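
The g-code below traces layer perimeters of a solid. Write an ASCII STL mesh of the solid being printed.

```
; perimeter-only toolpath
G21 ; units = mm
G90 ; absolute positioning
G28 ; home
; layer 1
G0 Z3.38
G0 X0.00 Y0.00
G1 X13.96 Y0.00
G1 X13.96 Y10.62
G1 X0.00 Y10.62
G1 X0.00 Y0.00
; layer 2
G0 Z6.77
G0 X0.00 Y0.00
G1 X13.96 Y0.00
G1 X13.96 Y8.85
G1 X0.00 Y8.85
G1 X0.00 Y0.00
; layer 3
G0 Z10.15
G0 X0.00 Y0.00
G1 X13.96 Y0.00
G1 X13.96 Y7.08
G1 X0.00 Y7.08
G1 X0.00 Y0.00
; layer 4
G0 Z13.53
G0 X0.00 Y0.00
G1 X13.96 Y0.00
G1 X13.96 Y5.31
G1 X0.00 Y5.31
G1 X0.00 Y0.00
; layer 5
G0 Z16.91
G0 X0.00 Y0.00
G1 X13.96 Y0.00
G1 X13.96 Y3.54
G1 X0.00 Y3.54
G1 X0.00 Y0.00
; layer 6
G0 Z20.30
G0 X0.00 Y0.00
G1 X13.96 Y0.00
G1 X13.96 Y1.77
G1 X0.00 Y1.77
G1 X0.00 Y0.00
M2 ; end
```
solid part
  facet normal 0.0000 0.0000 -1.0000
    outer loop
      vertex 13.96 12.39 0.00
      vertex 13.96 0.00 0.00
      vertex 0.00 0.00 0.00
    endloop
  endfacet
  facet normal 0.0000 0.0000 -1.0000
    outer loop
      vertex 0.00 12.39 0.00
      vertex 13.96 12.39 0.00
      vertex 0.00 0.00 0.00
    endloop
  endfacet
  facet normal 0.0000 -1.0000 0.0000
    outer loop
      vertex 0.00 0.00 0.00
      vertex 13.96 0.00 0.00
      vertex 13.96 0.00 23.68
    endloop
  endfacet
  facet normal 0.0000 -1.0000 0.0000
    outer loop
      vertex 0.00 0.00 0.00
      vertex 13.96 0.00 23.68
      vertex 0.00 0.00 23.68
    endloop
  endfacet
  facet normal 0.0000 0.8860 0.4636
    outer loop
      vertex 0.00 0.00 23.68
      vertex 13.96 0.00 23.68
      vertex 13.96 12.39 0.00
    endloop
  endfacet
  facet normal 0.0000 0.8860 0.4636
    outer loop
      vertex 0.00 0.00 23.68
      vertex 13.96 12.39 0.00
      vertex 0.00 12.39 0.00
    endloop
  endfacet
  facet normal -1.0000 0.0000 0.0000
    outer loop
      vertex 0.00 0.00 23.68
      vertex 0.00 12.39 0.00
      vertex 0.00 0.00 0.00
    endloop
  endfacet
  facet normal 1.0000 0.0000 0.0000
    outer loop
      vertex 13.96 0.00 0.00
      vertex 13.96 12.39 0.00
      vertex 13.96 0.00 23.68
    endloop
  endfacet
endsolid part

The G0 Z moves step by Δz≈3.38 mm. The G1 loops shrink linearly with z, so the solid tapers from its base footprint up to z≈23.7. Closing with a flat bottom cap and the tapered top and triangulating gives 8 facets — a wedge (ramp): 14 × 12.4 mm base, rising to 23.7 mm along the y=0 edge and sloping linearly to z=0 at y=12.4.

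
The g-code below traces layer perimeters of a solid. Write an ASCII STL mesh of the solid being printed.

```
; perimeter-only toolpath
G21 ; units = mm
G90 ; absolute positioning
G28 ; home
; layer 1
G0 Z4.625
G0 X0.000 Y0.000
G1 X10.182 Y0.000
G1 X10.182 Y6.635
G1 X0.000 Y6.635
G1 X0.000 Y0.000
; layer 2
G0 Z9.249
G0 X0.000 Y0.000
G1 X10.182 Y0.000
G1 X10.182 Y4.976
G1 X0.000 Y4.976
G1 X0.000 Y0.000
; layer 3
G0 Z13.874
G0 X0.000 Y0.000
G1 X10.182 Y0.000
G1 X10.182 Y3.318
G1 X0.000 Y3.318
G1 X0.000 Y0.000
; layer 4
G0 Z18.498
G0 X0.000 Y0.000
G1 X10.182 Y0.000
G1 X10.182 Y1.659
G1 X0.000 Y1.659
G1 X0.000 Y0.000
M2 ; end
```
solid part
  facet normal 0.0000 0.0000 -1.0000
    outer loop
      vertex 10.182 8.294 0.000
      vertex 10.182 0.000 0.000
      vertex 0.000 0.000 0.000
    endloop
  endfacet
  facet normal 0.0000 0.0000 -1.0000
    outer loop
      vertex 0.000 8.294 0.000
      vertex 10.182 8.294 0.000
      vertex 0.000 0.000 0.000
    endloop
  endfacet
  facet normal 0.0000 -1.0000 0.0000
    outer loop
      vertex 0.000 0.000 0.000
      vertex 10.182 0.000 0.000
      vertex 10.182 0.000 23.123
    endloop
  endfacet
  facet normal 0.0000 -1.0000 0.0000
    outer loop
      vertex 0.000 0.000 0.000
      vertex 10.182 0.000 23.123
      vertex 0.000 0.000 23.123
    endloop
  endfacet
  facet normal 0.0000 0.9413 0.3376
    outer loop
      vertex 0.000 0.000 23.123
      vertex 10.182 0.000 23.123
      vertex 10.182 8.294 0.000
    endloop
  endfacet
  facet normal 0.0000 0.9413 0.3376
    outer loop
      vertex 0.000 0.000 23.123
      vertex 10.182 8.294 0.000
      vertex 0.000 8.294 0.000
    endloop
  endfacet
  facet normal -1.0000 0.0000 0.0000
    outer loop
      vertex 0.000 0.000 23.123
      vertex 0.000 8.294 0.000
      vertex 0.000 0.000 0.000
    endloop
  endfacet
  facet normal 1.0000 0.0000 0.0000
    outer loop
      vertex 10.182 0.000 0.000
      vertex 10.182 8.294 0.000
      vertex 10.182 0.000 23.123
    endloop
  endfacet
endsolid part

The G0 Z moves step by Δz≈4.625 mm. The G1 loops shrink linearly with z, so the solid tapers from its base footprint up to z≈23.1. Closing with a flat bottom cap and the tapered top and triangulating gives 8 facets — a wedge (ramp): 10.2 × 8.29 mm base, rising to 23.1 mm along the y=0 edge and sloping linearly to z=0 at y=8.29.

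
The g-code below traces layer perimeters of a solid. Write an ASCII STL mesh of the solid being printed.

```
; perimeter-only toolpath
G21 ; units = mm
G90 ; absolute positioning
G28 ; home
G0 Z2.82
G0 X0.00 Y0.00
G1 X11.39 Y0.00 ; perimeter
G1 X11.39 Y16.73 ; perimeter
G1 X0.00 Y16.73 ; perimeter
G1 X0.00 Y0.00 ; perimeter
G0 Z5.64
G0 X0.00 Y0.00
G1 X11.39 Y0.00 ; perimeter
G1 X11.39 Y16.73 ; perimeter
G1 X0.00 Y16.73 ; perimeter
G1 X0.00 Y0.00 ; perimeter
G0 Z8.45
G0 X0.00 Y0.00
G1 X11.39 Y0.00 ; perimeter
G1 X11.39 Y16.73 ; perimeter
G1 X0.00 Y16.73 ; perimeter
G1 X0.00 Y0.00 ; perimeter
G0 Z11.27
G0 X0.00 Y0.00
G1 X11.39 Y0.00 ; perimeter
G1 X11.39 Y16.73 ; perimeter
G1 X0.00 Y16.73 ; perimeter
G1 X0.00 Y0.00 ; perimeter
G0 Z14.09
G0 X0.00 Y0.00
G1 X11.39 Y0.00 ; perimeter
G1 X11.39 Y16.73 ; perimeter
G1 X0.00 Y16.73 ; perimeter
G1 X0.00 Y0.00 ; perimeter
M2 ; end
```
solid part
  facet normal 0.0000 0.0000 -1.0000
    outer loop
      vertex 11.39 16.73 0.00
      vertex 11.39 0.00 0.00
      vertex 0.00 0.00 0.00
    endloop
  endfacet
  facet normal 0.0000 0.0000 -1.0000
    outer loop
      vertex 0.00 16.73 0.00
      vertex 11.39 16.73 0.00
      vertex 0.00 0.00 0.00
    endloop
  endfacet
  facet normal 0.0000 0.0000 1.0000
    outer loop
      vertex 0.00 0.00 14.09
      vertex 11.39 0.00 14.09
      vertex 11.39 16.73 14.09
    endloop
  endfacet
  facet normal 0.0000 0.0000 1.0000
    outer loop
      vertex 0.00 0.00 14.09
      vertex 11.39 16.73 14.09
      vertex 0.00 16.73 14.09
    endloop
  endfacet
  facet normal 0.0000 -1.0000 0.0000
    outer loop
      vertex 0.00 0.00 0.00
      vertex 11.39 0.00 0.00
      vertex 11.39 0.00 14.09
    endloop
  endfacet
  facet normal 0.0000 -1.0000 0.0000
    outer loop
      vertex 0.00 0.00 0.00
      vertex 11.39 0.00 14.09
      vertex 0.00 0.00 14.09
    endloop
  endfacet
  facet normal 0.0000 1.0000 0.0000
    outer loop
      vertex 11.39 16.73 14.09
      vertex 11.39 16.73 0.00
      vertex 0.00 16.73 0.00
    endloop
  endfacet
  facet normal 0.0000 1.0000 0.0000
    outer loop
      vertex 0.00 16.73 14.09
      vertex 11.39 16.73 14.09
      vertex 0.00 16.73 0.00
    endloop
  endfacet
  facet normal -1.0000 0.0000 0.0000
    outer loop
      vertex 0.00 16.73 14.09
      vertex 0.00 16.73 0.00
      vertex 0.00 0.00 0.00
    endloop
  endfacet
  facet normal -1.0000 0.0000 0.0000
    outer loop
      vertex 0.00 0.00 14.09
      vertex 0.00 16.73 14.09
      vertex 0.00 0.00 0.00
    endloop
  endfacet
  facet normal 1.0000 0.0000 0.0000
    outer loop
      vertex 11.39 0.00 0.00
      vertex 11.39 16.73 0.00
      vertex 11.39 16.73 14.09
    endloop
  endfacet
  facet normal 1.0000 0.0000 0.0000
    outer loop
      vertex 11.39 0.00 0.00
      vertex 11.39 16.73 14.09
      vertex 11.39 0.00 14.09
    endloop
  endfacet
endsolid part

The G0 Z moves step by Δz≈2.82 mm. Every layer's G1 loop is the same polygon, so the solid is a straight extrusion of it from z=0 to z≈14.1. Closing with flat bottom and top caps and triangulating gives 12 facets — a rectangular box, roughly 11.4 × 16.7 mm footprint and 14.1 mm tall.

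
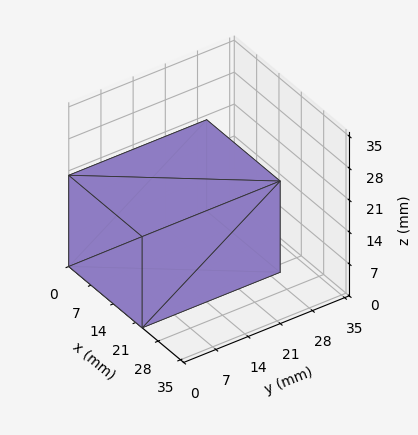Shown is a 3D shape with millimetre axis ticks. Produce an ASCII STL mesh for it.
Reading the render: the shape is a rectangular box, roughly 23 × 30 mm footprint and 20 mm tall (dimensions read to the nearest mm from the axis ticks). For the STL, each face is triangulated and given an outward normal.

solid part
  facet normal 0.0000 0.0000 -1.0000
    outer loop
      vertex 23.00 30.00 0.00
      vertex 23.00 0.00 0.00
      vertex 0.00 0.00 0.00
    endloop
  endfacet
  facet normal 0.0000 0.0000 -1.0000
    outer loop
      vertex 0.00 30.00 0.00
      vertex 23.00 30.00 0.00
      vertex 0.00 0.00 0.00
    endloop
  endfacet
  facet normal 0.0000 0.0000 1.0000
    outer loop
      vertex 0.00 0.00 20.00
      vertex 23.00 0.00 20.00
      vertex 23.00 30.00 20.00
    endloop
  endfacet
  facet normal 0.0000 0.0000 1.0000
    outer loop
      vertex 0.00 0.00 20.00
      vertex 23.00 30.00 20.00
      vertex 0.00 30.00 20.00
    endloop
  endfacet
  facet normal 0.0000 -1.0000 0.0000
    outer loop
      vertex 0.00 0.00 0.00
      vertex 23.00 0.00 0.00
      vertex 23.00 0.00 20.00
    endloop
  endfacet
  facet normal 0.0000 -1.0000 0.0000
    outer loop
      vertex 0.00 0.00 0.00
      vertex 23.00 0.00 20.00
      vertex 0.00 0.00 20.00
    endloop
  endfacet
  facet normal 0.0000 1.0000 0.0000
    outer loop
      vertex 23.00 30.00 20.00
      vertex 23.00 30.00 0.00
      vertex 0.00 30.00 0.00
    endloop
  endfacet
  facet normal 0.0000 1.0000 0.0000
    outer loop
      vertex 0.00 30.00 20.00
      vertex 23.00 30.00 20.00
      vertex 0.00 30.00 0.00
    endloop
  endfacet
  facet normal -1.0000 0.0000 0.0000
    outer loop
      vertex 0.00 30.00 20.00
      vertex 0.00 30.00 0.00
      vertex 0.00 0.00 0.00
    endloop
  endfacet
  facet normal -1.0000 0.0000 0.0000
    outer loop
      vertex 0.00 0.00 20.00
      vertex 0.00 30.00 20.00
      vertex 0.00 0.00 0.00
    endloop
  endfacet
  facet normal 1.0000 0.0000 0.0000
    outer loop
      vertex 23.00 0.00 0.00
      vertex 23.00 30.00 0.00
      vertex 23.00 30.00 20.00
    endloop
  endfacet
  facet normal 1.0000 0.0000 0.0000
    outer loop
      vertex 23.00 0.00 0.00
      vertex 23.00 30.00 20.00
      vertex 23.00 0.00 20.00
    endloop
  endfacet
endsolid part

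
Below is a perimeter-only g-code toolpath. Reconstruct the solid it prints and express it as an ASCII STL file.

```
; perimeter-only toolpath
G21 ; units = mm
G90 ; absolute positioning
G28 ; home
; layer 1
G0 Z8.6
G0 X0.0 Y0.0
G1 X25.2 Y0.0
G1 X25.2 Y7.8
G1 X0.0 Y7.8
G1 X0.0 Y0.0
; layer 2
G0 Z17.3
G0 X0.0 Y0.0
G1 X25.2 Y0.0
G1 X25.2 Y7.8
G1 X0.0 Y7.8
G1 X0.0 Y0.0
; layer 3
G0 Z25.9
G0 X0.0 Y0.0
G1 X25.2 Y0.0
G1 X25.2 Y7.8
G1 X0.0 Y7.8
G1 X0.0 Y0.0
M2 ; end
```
solid part
  facet normal 0.0000 0.0000 -1.0000
    outer loop
      vertex 25.2 7.8 0.0
      vertex 25.2 0.0 0.0
      vertex 0.0 0.0 0.0
    endloop
  endfacet
  facet normal 0.0000 0.0000 -1.0000
    outer loop
      vertex 0.0 7.8 0.0
      vertex 25.2 7.8 0.0
      vertex 0.0 0.0 0.0
    endloop
  endfacet
  facet normal 0.0000 0.0000 1.0000
    outer loop
      vertex 0.0 0.0 25.9
      vertex 25.2 0.0 25.9
      vertex 25.2 7.8 25.9
    endloop
  endfacet
  facet normal 0.0000 0.0000 1.0000
    outer loop
      vertex 0.0 0.0 25.9
      vertex 25.2 7.8 25.9
      vertex 0.0 7.8 25.9
    endloop
  endfacet
  facet normal 0.0000 -1.0000 0.0000
    outer loop
      vertex 0.0 0.0 0.0
      vertex 25.2 0.0 0.0
      vertex 25.2 0.0 25.9
    endloop
  endfacet
  facet normal 0.0000 -1.0000 0.0000
    outer loop
      vertex 0.0 0.0 0.0
      vertex 25.2 0.0 25.9
      vertex 0.0 0.0 25.9
    endloop
  endfacet
  facet normal 0.0000 1.0000 0.0000
    outer loop
      vertex 25.2 7.8 25.9
      vertex 25.2 7.8 0.0
      vertex 0.0 7.8 0.0
    endloop
  endfacet
  facet normal 0.0000 1.0000 0.0000
    outer loop
      vertex 0.0 7.8 25.9
      vertex 25.2 7.8 25.9
      vertex 0.0 7.8 0.0
    endloop
  endfacet
  facet normal -1.0000 0.0000 0.0000
    outer loop
      vertex 0.0 7.8 25.9
      vertex 0.0 7.8 0.0
      vertex 0.0 0.0 0.0
    endloop
  endfacet
  facet normal -1.0000 0.0000 0.0000
    outer loop
      vertex 0.0 0.0 25.9
      vertex 0.0 7.8 25.9
      vertex 0.0 0.0 0.0
    endloop
  endfacet
  facet normal 1.0000 0.0000 0.0000
    outer loop
      vertex 25.2 0.0 0.0
      vertex 25.2 7.8 0.0
      vertex 25.2 7.8 25.9
    endloop
  endfacet
  facet normal 1.0000 0.0000 0.0000
    outer loop
      vertex 25.2 0.0 0.0
      vertex 25.2 7.8 25.9
      vertex 25.2 0.0 25.9
    endloop
  endfacet
endsolid part

The G0 Z moves step by Δz≈8.6 mm. Every layer's G1 loop is the same polygon, so the solid is a straight extrusion of it from z=0 to z≈25.9. Closing with flat bottom and top caps and triangulating gives 12 facets — a rectangular box, roughly 25.2 × 7.8 mm footprint and 25.9 mm tall.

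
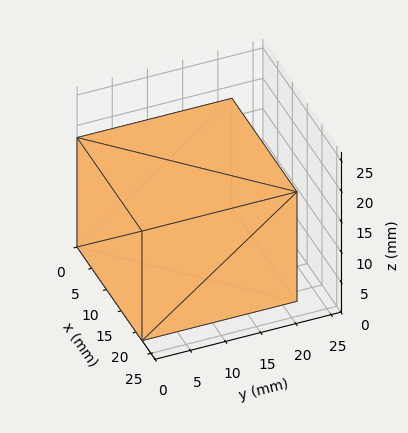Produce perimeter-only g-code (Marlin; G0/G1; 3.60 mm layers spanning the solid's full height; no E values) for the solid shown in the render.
Reading the render: the shape is a rectangular box, roughly 22 × 22 mm footprint and 18 mm tall (dimensions read to the nearest mm from the axis ticks). For the g-code, the solid's height is divided into equal slices at the stated Δz and each level perimeter traced with G1 moves after a G0 lift.

; perimeter-only toolpath
G21 ; units = mm
G90 ; absolute positioning
G28 ; home
; layer 1
G0 Z3.60
G0 X0.00 Y0.00
G1 X22.00 Y0.00
G1 X22.00 Y22.00
G1 X0.00 Y22.00
G1 X0.00 Y0.00
; layer 2
G0 Z7.20
G0 X0.00 Y0.00
G1 X22.00 Y0.00
G1 X22.00 Y22.00
G1 X0.00 Y22.00
G1 X0.00 Y0.00
; layer 3
G0 Z10.80
G0 X0.00 Y0.00
G1 X22.00 Y0.00
G1 X22.00 Y22.00
G1 X0.00 Y22.00
G1 X0.00 Y0.00
; layer 4
G0 Z14.40
G0 X0.00 Y0.00
G1 X22.00 Y0.00
G1 X22.00 Y22.00
G1 X0.00 Y22.00
G1 X0.00 Y0.00
; layer 5
G0 Z18.00
G0 X0.00 Y0.00
G1 X22.00 Y0.00
G1 X22.00 Y22.00
G1 X0.00 Y22.00
G1 X0.00 Y0.00
M2 ; end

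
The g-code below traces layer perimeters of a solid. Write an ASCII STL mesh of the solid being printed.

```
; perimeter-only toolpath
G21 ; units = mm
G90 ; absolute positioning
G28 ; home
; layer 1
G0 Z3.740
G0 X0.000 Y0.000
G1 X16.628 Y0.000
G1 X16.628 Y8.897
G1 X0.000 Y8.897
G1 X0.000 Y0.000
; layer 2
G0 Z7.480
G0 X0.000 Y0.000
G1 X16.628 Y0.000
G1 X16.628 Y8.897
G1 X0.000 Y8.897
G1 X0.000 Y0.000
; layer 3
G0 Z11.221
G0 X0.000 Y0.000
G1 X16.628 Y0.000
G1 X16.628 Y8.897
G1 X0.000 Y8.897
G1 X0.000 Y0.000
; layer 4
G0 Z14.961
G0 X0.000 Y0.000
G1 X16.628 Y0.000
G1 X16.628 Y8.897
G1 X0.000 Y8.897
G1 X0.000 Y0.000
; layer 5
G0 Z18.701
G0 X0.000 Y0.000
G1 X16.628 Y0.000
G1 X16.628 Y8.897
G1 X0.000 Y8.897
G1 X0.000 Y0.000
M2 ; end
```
solid part
  facet normal 0.0000 0.0000 -1.0000
    outer loop
      vertex 16.628 8.897 0.000
      vertex 16.628 0.000 0.000
      vertex 0.000 0.000 0.000
    endloop
  endfacet
  facet normal 0.0000 0.0000 -1.0000
    outer loop
      vertex 0.000 8.897 0.000
      vertex 16.628 8.897 0.000
      vertex 0.000 0.000 0.000
    endloop
  endfacet
  facet normal 0.0000 0.0000 1.0000
    outer loop
      vertex 0.000 0.000 18.701
      vertex 16.628 0.000 18.701
      vertex 16.628 8.897 18.701
    endloop
  endfacet
  facet normal 0.0000 0.0000 1.0000
    outer loop
      vertex 0.000 0.000 18.701
      vertex 16.628 8.897 18.701
      vertex 0.000 8.897 18.701
    endloop
  endfacet
  facet normal 0.0000 -1.0000 0.0000
    outer loop
      vertex 0.000 0.000 0.000
      vertex 16.628 0.000 0.000
      vertex 16.628 0.000 18.701
    endloop
  endfacet
  facet normal 0.0000 -1.0000 0.0000
    outer loop
      vertex 0.000 0.000 0.000
      vertex 16.628 0.000 18.701
      vertex 0.000 0.000 18.701
    endloop
  endfacet
  facet normal 0.0000 1.0000 0.0000
    outer loop
      vertex 16.628 8.897 18.701
      vertex 16.628 8.897 0.000
      vertex 0.000 8.897 0.000
    endloop
  endfacet
  facet normal 0.0000 1.0000 0.0000
    outer loop
      vertex 0.000 8.897 18.701
      vertex 16.628 8.897 18.701
      vertex 0.000 8.897 0.000
    endloop
  endfacet
  facet normal -1.0000 0.0000 0.0000
    outer loop
      vertex 0.000 8.897 18.701
      vertex 0.000 8.897 0.000
      vertex 0.000 0.000 0.000
    endloop
  endfacet
  facet normal -1.0000 0.0000 0.0000
    outer loop
      vertex 0.000 0.000 18.701
      vertex 0.000 8.897 18.701
      vertex 0.000 0.000 0.000
    endloop
  endfacet
  facet normal 1.0000 0.0000 0.0000
    outer loop
      vertex 16.628 0.000 0.000
      vertex 16.628 8.897 0.000
      vertex 16.628 8.897 18.701
    endloop
  endfacet
  facet normal 1.0000 0.0000 0.0000
    outer loop
      vertex 16.628 0.000 0.000
      vertex 16.628 8.897 18.701
      vertex 16.628 0.000 18.701
    endloop
  endfacet
endsolid part

The G0 Z moves step by Δz≈3.740 mm. Every layer's G1 loop is the same polygon, so the solid is a straight extrusion of it from z=0 to z≈18.7. Closing with flat bottom and top caps and triangulating gives 12 facets — a rectangular box, roughly 16.6 × 8.9 mm footprint and 18.7 mm tall.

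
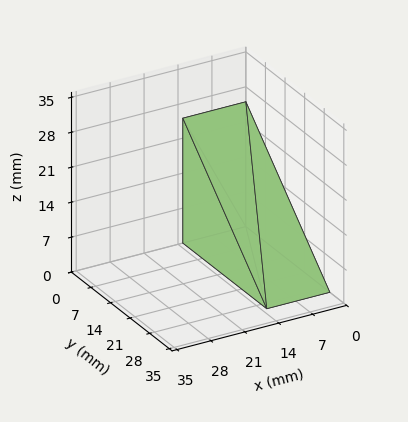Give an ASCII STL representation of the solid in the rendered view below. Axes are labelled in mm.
Reading the render: the shape is a wedge (ramp): 13 × 30 mm base, rising to 25 mm along the y=0 edge and sloping linearly to z=0 at y=30 (dimensions read to the nearest mm from the axis ticks). For the STL, each face is triangulated and given an outward normal.

solid part
  facet normal 0.0000 0.0000 -1.0000
    outer loop
      vertex 13.000 30.000 0.000
      vertex 13.000 0.000 0.000
      vertex 0.000 0.000 0.000
    endloop
  endfacet
  facet normal 0.0000 0.0000 -1.0000
    outer loop
      vertex 0.000 30.000 0.000
      vertex 13.000 30.000 0.000
      vertex 0.000 0.000 0.000
    endloop
  endfacet
  facet normal 0.0000 -1.0000 0.0000
    outer loop
      vertex 0.000 0.000 0.000
      vertex 13.000 0.000 0.000
      vertex 13.000 0.000 25.000
    endloop
  endfacet
  facet normal 0.0000 -1.0000 0.0000
    outer loop
      vertex 0.000 0.000 0.000
      vertex 13.000 0.000 25.000
      vertex 0.000 0.000 25.000
    endloop
  endfacet
  facet normal 0.0000 0.6402 0.7682
    outer loop
      vertex 0.000 0.000 25.000
      vertex 13.000 0.000 25.000
      vertex 13.000 30.000 0.000
    endloop
  endfacet
  facet normal 0.0000 0.6402 0.7682
    outer loop
      vertex 0.000 0.000 25.000
      vertex 13.000 30.000 0.000
      vertex 0.000 30.000 0.000
    endloop
  endfacet
  facet normal -1.0000 0.0000 0.0000
    outer loop
      vertex 0.000 0.000 25.000
      vertex 0.000 30.000 0.000
      vertex 0.000 0.000 0.000
    endloop
  endfacet
  facet normal 1.0000 0.0000 0.0000
    outer loop
      vertex 13.000 0.000 0.000
      vertex 13.000 30.000 0.000
      vertex 13.000 0.000 25.000
    endloop
  endfacet
endsolid part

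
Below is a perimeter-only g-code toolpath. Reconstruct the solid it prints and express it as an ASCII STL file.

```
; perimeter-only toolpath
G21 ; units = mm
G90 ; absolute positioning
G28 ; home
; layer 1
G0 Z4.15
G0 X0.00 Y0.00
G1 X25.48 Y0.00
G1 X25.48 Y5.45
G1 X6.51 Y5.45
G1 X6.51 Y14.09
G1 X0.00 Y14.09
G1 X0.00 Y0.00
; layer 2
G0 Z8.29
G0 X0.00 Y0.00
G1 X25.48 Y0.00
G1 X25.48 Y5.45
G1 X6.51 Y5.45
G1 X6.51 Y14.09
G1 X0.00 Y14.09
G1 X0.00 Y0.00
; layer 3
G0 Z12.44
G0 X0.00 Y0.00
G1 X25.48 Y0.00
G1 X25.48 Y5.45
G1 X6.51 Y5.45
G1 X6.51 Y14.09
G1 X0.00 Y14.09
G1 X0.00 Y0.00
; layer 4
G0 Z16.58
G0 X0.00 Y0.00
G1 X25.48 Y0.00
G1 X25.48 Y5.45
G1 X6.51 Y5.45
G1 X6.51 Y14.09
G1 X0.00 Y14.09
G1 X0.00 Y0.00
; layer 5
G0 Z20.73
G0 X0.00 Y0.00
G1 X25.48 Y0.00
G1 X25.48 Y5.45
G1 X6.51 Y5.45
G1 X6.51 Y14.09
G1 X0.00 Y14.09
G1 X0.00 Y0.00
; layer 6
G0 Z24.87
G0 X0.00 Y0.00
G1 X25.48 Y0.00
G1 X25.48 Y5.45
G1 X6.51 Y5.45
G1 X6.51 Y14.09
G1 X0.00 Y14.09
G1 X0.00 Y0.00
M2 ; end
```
solid part
  facet normal 0.0000 0.0000 -1.0000
    outer loop
      vertex 25.48 5.45 0.00
      vertex 25.48 0.00 0.00
      vertex 0.00 0.00 0.00
    endloop
  endfacet
  facet normal 0.0000 0.0000 -1.0000
    outer loop
      vertex 6.51 5.45 0.00
      vertex 25.48 5.45 0.00
      vertex 0.00 0.00 0.00
    endloop
  endfacet
  facet normal 0.0000 0.0000 -1.0000
    outer loop
      vertex 6.51 14.09 0.00
      vertex 6.51 5.45 0.00
      vertex 0.00 0.00 0.00
    endloop
  endfacet
  facet normal 0.0000 0.0000 -1.0000
    outer loop
      vertex 0.00 14.09 0.00
      vertex 6.51 14.09 0.00
      vertex 0.00 0.00 0.00
    endloop
  endfacet
  facet normal 0.0000 0.0000 1.0000
    outer loop
      vertex 0.00 0.00 24.87
      vertex 25.48 0.00 24.87
      vertex 25.48 5.45 24.87
    endloop
  endfacet
  facet normal 0.0000 0.0000 1.0000
    outer loop
      vertex 0.00 0.00 24.87
      vertex 25.48 5.45 24.87
      vertex 6.51 5.45 24.87
    endloop
  endfacet
  facet normal 0.0000 0.0000 1.0000
    outer loop
      vertex 0.00 0.00 24.87
      vertex 6.51 5.45 24.87
      vertex 6.51 14.09 24.87
    endloop
  endfacet
  facet normal 0.0000 0.0000 1.0000
    outer loop
      vertex 0.00 0.00 24.87
      vertex 6.51 14.09 24.87
      vertex 0.00 14.09 24.87
    endloop
  endfacet
  facet normal 0.0000 -1.0000 0.0000
    outer loop
      vertex 0.00 0.00 0.00
      vertex 25.48 0.00 0.00
      vertex 25.48 0.00 24.87
    endloop
  endfacet
  facet normal 0.0000 -1.0000 0.0000
    outer loop
      vertex 0.00 0.00 0.00
      vertex 25.48 0.00 24.87
      vertex 0.00 0.00 24.87
    endloop
  endfacet
  facet normal 1.0000 0.0000 0.0000
    outer loop
      vertex 25.48 0.00 0.00
      vertex 25.48 5.45 0.00
      vertex 25.48 5.45 24.87
    endloop
  endfacet
  facet normal 1.0000 0.0000 0.0000
    outer loop
      vertex 25.48 0.00 0.00
      vertex 25.48 5.45 24.87
      vertex 25.48 0.00 24.87
    endloop
  endfacet
  facet normal 0.0000 1.0000 0.0000
    outer loop
      vertex 25.48 5.45 0.00
      vertex 6.51 5.45 0.00
      vertex 6.51 5.45 24.87
    endloop
  endfacet
  facet normal 0.0000 1.0000 0.0000
    outer loop
      vertex 25.48 5.45 0.00
      vertex 6.51 5.45 24.87
      vertex 25.48 5.45 24.87
    endloop
  endfacet
  facet normal 1.0000 0.0000 0.0000
    outer loop
      vertex 6.51 5.45 0.00
      vertex 6.51 14.09 0.00
      vertex 6.51 14.09 24.87
    endloop
  endfacet
  facet normal 1.0000 0.0000 0.0000
    outer loop
      vertex 6.51 5.45 0.00
      vertex 6.51 14.09 24.87
      vertex 6.51 5.45 24.87
    endloop
  endfacet
  facet normal 0.0000 1.0000 0.0000
    outer loop
      vertex 6.51 14.09 0.00
      vertex 0.00 14.09 0.00
      vertex 0.00 14.09 24.87
    endloop
  endfacet
  facet normal 0.0000 1.0000 0.0000
    outer loop
      vertex 6.51 14.09 0.00
      vertex 0.00 14.09 24.87
      vertex 6.51 14.09 24.87
    endloop
  endfacet
  facet normal -1.0000 0.0000 0.0000
    outer loop
      vertex 0.00 14.09 0.00
      vertex 0.00 0.00 0.00
      vertex 0.00 0.00 24.87
    endloop
  endfacet
  facet normal -1.0000 0.0000 0.0000
    outer loop
      vertex 0.00 14.09 0.00
      vertex 0.00 0.00 24.87
      vertex 0.00 14.09 24.87
    endloop
  endfacet
endsolid part

The G0 Z moves step by Δz≈4.15 mm. Every layer's G1 loop is the same polygon, so the solid is a straight extrusion of it from z=0 to z≈24.9. Closing with flat bottom and top caps and triangulating gives 20 facets — an L-shaped prism: outer 25.5 × 14.1 mm, arm thicknesses ≈ 5.45 mm (horizontal) and 6.51 mm (vertical), extruded 24.9 mm in z.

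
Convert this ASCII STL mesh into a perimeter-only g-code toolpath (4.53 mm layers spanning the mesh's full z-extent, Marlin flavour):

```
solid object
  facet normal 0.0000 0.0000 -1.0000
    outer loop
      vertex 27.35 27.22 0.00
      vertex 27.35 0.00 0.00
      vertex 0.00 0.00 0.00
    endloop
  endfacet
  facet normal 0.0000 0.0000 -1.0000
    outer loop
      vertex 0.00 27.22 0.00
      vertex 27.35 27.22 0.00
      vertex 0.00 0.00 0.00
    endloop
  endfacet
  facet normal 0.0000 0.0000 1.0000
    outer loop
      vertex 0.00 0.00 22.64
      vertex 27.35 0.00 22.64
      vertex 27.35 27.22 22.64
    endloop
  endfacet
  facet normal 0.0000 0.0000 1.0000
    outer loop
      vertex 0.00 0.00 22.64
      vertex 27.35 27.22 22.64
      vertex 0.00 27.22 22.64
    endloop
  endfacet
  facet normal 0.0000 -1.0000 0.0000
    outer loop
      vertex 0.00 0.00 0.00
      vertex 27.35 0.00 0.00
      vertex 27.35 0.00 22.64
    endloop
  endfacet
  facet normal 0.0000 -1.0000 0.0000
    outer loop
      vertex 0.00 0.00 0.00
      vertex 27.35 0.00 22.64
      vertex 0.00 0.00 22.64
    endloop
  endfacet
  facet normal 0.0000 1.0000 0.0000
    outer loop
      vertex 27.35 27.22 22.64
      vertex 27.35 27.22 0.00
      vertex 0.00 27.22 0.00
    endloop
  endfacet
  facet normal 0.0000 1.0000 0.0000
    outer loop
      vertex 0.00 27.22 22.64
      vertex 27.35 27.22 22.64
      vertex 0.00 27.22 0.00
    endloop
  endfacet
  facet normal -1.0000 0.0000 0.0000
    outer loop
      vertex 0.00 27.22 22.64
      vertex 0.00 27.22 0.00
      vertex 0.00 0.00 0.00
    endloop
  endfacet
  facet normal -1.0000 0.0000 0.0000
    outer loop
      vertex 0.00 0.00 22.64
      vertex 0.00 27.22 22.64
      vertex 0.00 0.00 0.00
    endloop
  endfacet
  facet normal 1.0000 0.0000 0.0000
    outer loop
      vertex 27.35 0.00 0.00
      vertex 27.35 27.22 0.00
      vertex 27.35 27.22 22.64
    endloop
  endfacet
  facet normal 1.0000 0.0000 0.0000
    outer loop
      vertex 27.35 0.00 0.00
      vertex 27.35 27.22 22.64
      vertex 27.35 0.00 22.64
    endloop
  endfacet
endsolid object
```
; perimeter-only toolpath
G21 ; units = mm
G90 ; absolute positioning
G28 ; home
; layer 1
G0 Z4.53
G0 X0.00 Y0.00
G1 X27.35 Y0.00
G1 X27.35 Y27.22
G1 X0.00 Y27.22
G1 X0.00 Y0.00
; layer 2
G0 Z9.06
G0 X0.00 Y0.00
G1 X27.35 Y0.00
G1 X27.35 Y27.22
G1 X0.00 Y27.22
G1 X0.00 Y0.00
; layer 3
G0 Z13.58
G0 X0.00 Y0.00
G1 X27.35 Y0.00
G1 X27.35 Y27.22
G1 X0.00 Y27.22
G1 X0.00 Y0.00
; layer 4
G0 Z18.11
G0 X0.00 Y0.00
G1 X27.35 Y0.00
G1 X27.35 Y27.22
G1 X0.00 Y27.22
G1 X0.00 Y0.00
; layer 5
G0 Z22.64
G0 X0.00 Y0.00
G1 X27.35 Y0.00
G1 X27.35 Y27.22
G1 X0.00 Y27.22
G1 X0.00 Y0.00
M2 ; end

The solid is a rectangular box, roughly 27.4 × 27.2 mm footprint and 22.6 mm tall. Slicing at Δz = 4.53 mm — 5 equal slices spanning the solid's height, so layer i sits at z = i·h/5 — gives 5 non-empty perimeters. Each is a 4-segment closed polygon; G0 lifts to the layer z and rapids to the start vertex, then G1 traces the edges.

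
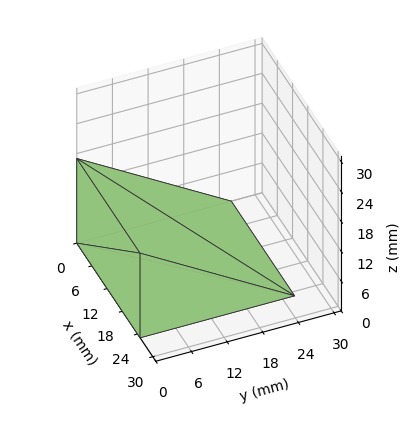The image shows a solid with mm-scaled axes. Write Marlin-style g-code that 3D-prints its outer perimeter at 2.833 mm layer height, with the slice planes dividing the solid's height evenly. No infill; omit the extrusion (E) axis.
Reading the render: the shape is a wedge (ramp): 25 × 26 mm base, rising to 17 mm along the y=0 edge and sloping linearly to z=0 at y=26 (dimensions read to the nearest mm from the axis ticks). For the g-code, the solid's height is divided into equal slices at the stated Δz and each level perimeter traced with G1 moves after a G0 lift.

; perimeter-only toolpath
G21 ; units = mm
G90 ; absolute positioning
G28 ; home
; layer 1
G0 Z2.833
G0 X0.000 Y0.000
G1 X25.000 Y0.000
G1 X25.000 Y21.667
G1 X0.000 Y21.667
G1 X0.000 Y0.000
; layer 2
G0 Z5.667
G0 X0.000 Y0.000
G1 X25.000 Y0.000
G1 X25.000 Y17.333
G1 X0.000 Y17.333
G1 X0.000 Y0.000
; layer 3
G0 Z8.500
G0 X0.000 Y0.000
G1 X25.000 Y0.000
G1 X25.000 Y13.000
G1 X0.000 Y13.000
G1 X0.000 Y0.000
; layer 4
G0 Z11.333
G0 X0.000 Y0.000
G1 X25.000 Y0.000
G1 X25.000 Y8.667
G1 X0.000 Y8.667
G1 X0.000 Y0.000
; layer 5
G0 Z14.167
G0 X0.000 Y0.000
G1 X25.000 Y0.000
G1 X25.000 Y4.333
G1 X0.000 Y4.333
G1 X0.000 Y0.000
M2 ; end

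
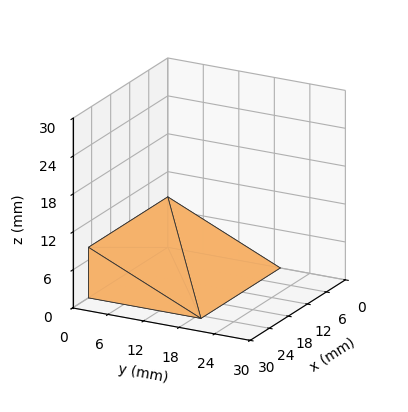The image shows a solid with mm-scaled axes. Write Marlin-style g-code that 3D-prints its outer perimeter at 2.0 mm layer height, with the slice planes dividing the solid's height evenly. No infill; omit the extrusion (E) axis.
Reading the render: the shape is a wedge (ramp): 25 × 19 mm base, rising to 8 mm along the y=0 edge and sloping linearly to z=0 at y=19 (dimensions read to the nearest mm from the axis ticks). For the g-code, the solid's height is divided into equal slices at the stated Δz and each level perimeter traced with G1 moves after a G0 lift.

; perimeter-only toolpath
G21 ; units = mm
G90 ; absolute positioning
G28 ; home
; layer 1
G0 Z2.0
G0 X0.0 Y0.0
G1 X25.0 Y0.0
G1 X25.0 Y14.2
G1 X0.0 Y14.2
G1 X0.0 Y0.0
; layer 2
G0 Z4.0
G0 X0.0 Y0.0
G1 X25.0 Y0.0
G1 X25.0 Y9.5
G1 X0.0 Y9.5
G1 X0.0 Y0.0
; layer 3
G0 Z6.0
G0 X0.0 Y0.0
G1 X25.0 Y0.0
G1 X25.0 Y4.8
G1 X0.0 Y4.8
G1 X0.0 Y0.0
M2 ; end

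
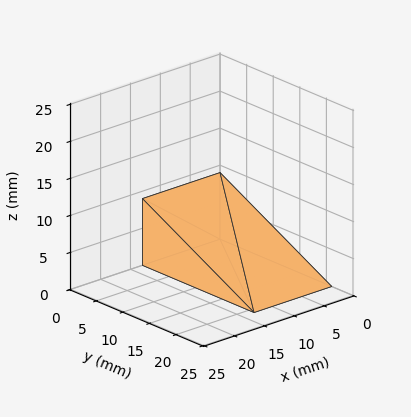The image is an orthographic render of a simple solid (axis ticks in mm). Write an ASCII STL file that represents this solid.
Reading the render: the shape is a wedge (ramp): 13 × 21 mm base, rising to 9 mm along the y=0 edge and sloping linearly to z=0 at y=21 (dimensions read to the nearest mm from the axis ticks). For the STL, each face is triangulated and given an outward normal.

solid part
  facet normal 0.0000 0.0000 -1.0000
    outer loop
      vertex 13.000 21.000 0.000
      vertex 13.000 0.000 0.000
      vertex 0.000 0.000 0.000
    endloop
  endfacet
  facet normal 0.0000 0.0000 -1.0000
    outer loop
      vertex 0.000 21.000 0.000
      vertex 13.000 21.000 0.000
      vertex 0.000 0.000 0.000
    endloop
  endfacet
  facet normal 0.0000 -1.0000 0.0000
    outer loop
      vertex 0.000 0.000 0.000
      vertex 13.000 0.000 0.000
      vertex 13.000 0.000 9.000
    endloop
  endfacet
  facet normal 0.0000 -1.0000 0.0000
    outer loop
      vertex 0.000 0.000 0.000
      vertex 13.000 0.000 9.000
      vertex 0.000 0.000 9.000
    endloop
  endfacet
  facet normal 0.0000 0.3939 0.9191
    outer loop
      vertex 0.000 0.000 9.000
      vertex 13.000 0.000 9.000
      vertex 13.000 21.000 0.000
    endloop
  endfacet
  facet normal 0.0000 0.3939 0.9191
    outer loop
      vertex 0.000 0.000 9.000
      vertex 13.000 21.000 0.000
      vertex 0.000 21.000 0.000
    endloop
  endfacet
  facet normal -1.0000 0.0000 0.0000
    outer loop
      vertex 0.000 0.000 9.000
      vertex 0.000 21.000 0.000
      vertex 0.000 0.000 0.000
    endloop
  endfacet
  facet normal 1.0000 0.0000 0.0000
    outer loop
      vertex 13.000 0.000 0.000
      vertex 13.000 21.000 0.000
      vertex 13.000 0.000 9.000
    endloop
  endfacet
endsolid part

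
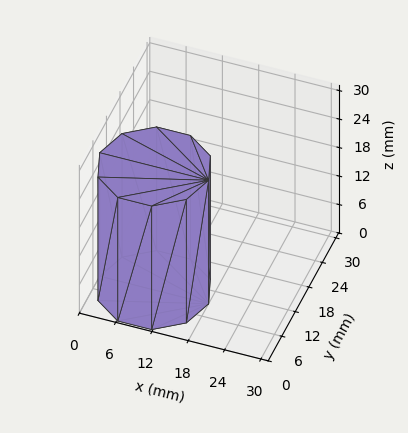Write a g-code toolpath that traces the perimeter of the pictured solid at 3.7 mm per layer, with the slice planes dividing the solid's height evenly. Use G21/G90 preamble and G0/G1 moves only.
Reading the render: the shape is a regular 10-sided prism (a cylinder approximated with 10 flat sides), circumscribed radius ≈ 9 mm, height ≈ 26 mm (dimensions read to the nearest mm from the axis ticks). For the g-code, the solid's height is divided into equal slices at the stated Δz and each level perimeter traced with G1 moves after a G0 lift.

; perimeter-only toolpath
G21 ; units = mm
G90 ; absolute positioning
G28 ; home
; layer 1
G0 Z3.7
G0 X18.0 Y9.0
G1 X16.3 Y14.3
G1 X11.8 Y17.6
G1 X6.2 Y17.6
G1 X1.7 Y14.3
G1 X0.0 Y9.0
G1 X1.7 Y3.7
G1 X6.2 Y0.4
G1 X11.8 Y0.4
G1 X16.3 Y3.7
G1 X18.0 Y9.0
; layer 2
G0 Z7.4
G0 X18.0 Y9.0
G1 X16.3 Y14.3
G1 X11.8 Y17.6
G1 X6.2 Y17.6
G1 X1.7 Y14.3
G1 X0.0 Y9.0
G1 X1.7 Y3.7
G1 X6.2 Y0.4
G1 X11.8 Y0.4
G1 X16.3 Y3.7
G1 X18.0 Y9.0
; layer 3
G0 Z11.1
G0 X18.0 Y9.0
G1 X16.3 Y14.3
G1 X11.8 Y17.6
G1 X6.2 Y17.6
G1 X1.7 Y14.3
G1 X0.0 Y9.0
G1 X1.7 Y3.7
G1 X6.2 Y0.4
G1 X11.8 Y0.4
G1 X16.3 Y3.7
G1 X18.0 Y9.0
; layer 4
G0 Z14.9
G0 X18.0 Y9.0
G1 X16.3 Y14.3
G1 X11.8 Y17.6
G1 X6.2 Y17.6
G1 X1.7 Y14.3
G1 X0.0 Y9.0
G1 X1.7 Y3.7
G1 X6.2 Y0.4
G1 X11.8 Y0.4
G1 X16.3 Y3.7
G1 X18.0 Y9.0
; layer 5
G0 Z18.6
G0 X18.0 Y9.0
G1 X16.3 Y14.3
G1 X11.8 Y17.6
G1 X6.2 Y17.6
G1 X1.7 Y14.3
G1 X0.0 Y9.0
G1 X1.7 Y3.7
G1 X6.2 Y0.4
G1 X11.8 Y0.4
G1 X16.3 Y3.7
G1 X18.0 Y9.0
; layer 6
G0 Z22.3
G0 X18.0 Y9.0
G1 X16.3 Y14.3
G1 X11.8 Y17.6
G1 X6.2 Y17.6
G1 X1.7 Y14.3
G1 X0.0 Y9.0
G1 X1.7 Y3.7
G1 X6.2 Y0.4
G1 X11.8 Y0.4
G1 X16.3 Y3.7
G1 X18.0 Y9.0
; layer 7
G0 Z26.0
G0 X18.0 Y9.0
G1 X16.3 Y14.3
G1 X11.8 Y17.6
G1 X6.2 Y17.6
G1 X1.7 Y14.3
G1 X0.0 Y9.0
G1 X1.7 Y3.7
G1 X6.2 Y0.4
G1 X11.8 Y0.4
G1 X16.3 Y3.7
G1 X18.0 Y9.0
M2 ; end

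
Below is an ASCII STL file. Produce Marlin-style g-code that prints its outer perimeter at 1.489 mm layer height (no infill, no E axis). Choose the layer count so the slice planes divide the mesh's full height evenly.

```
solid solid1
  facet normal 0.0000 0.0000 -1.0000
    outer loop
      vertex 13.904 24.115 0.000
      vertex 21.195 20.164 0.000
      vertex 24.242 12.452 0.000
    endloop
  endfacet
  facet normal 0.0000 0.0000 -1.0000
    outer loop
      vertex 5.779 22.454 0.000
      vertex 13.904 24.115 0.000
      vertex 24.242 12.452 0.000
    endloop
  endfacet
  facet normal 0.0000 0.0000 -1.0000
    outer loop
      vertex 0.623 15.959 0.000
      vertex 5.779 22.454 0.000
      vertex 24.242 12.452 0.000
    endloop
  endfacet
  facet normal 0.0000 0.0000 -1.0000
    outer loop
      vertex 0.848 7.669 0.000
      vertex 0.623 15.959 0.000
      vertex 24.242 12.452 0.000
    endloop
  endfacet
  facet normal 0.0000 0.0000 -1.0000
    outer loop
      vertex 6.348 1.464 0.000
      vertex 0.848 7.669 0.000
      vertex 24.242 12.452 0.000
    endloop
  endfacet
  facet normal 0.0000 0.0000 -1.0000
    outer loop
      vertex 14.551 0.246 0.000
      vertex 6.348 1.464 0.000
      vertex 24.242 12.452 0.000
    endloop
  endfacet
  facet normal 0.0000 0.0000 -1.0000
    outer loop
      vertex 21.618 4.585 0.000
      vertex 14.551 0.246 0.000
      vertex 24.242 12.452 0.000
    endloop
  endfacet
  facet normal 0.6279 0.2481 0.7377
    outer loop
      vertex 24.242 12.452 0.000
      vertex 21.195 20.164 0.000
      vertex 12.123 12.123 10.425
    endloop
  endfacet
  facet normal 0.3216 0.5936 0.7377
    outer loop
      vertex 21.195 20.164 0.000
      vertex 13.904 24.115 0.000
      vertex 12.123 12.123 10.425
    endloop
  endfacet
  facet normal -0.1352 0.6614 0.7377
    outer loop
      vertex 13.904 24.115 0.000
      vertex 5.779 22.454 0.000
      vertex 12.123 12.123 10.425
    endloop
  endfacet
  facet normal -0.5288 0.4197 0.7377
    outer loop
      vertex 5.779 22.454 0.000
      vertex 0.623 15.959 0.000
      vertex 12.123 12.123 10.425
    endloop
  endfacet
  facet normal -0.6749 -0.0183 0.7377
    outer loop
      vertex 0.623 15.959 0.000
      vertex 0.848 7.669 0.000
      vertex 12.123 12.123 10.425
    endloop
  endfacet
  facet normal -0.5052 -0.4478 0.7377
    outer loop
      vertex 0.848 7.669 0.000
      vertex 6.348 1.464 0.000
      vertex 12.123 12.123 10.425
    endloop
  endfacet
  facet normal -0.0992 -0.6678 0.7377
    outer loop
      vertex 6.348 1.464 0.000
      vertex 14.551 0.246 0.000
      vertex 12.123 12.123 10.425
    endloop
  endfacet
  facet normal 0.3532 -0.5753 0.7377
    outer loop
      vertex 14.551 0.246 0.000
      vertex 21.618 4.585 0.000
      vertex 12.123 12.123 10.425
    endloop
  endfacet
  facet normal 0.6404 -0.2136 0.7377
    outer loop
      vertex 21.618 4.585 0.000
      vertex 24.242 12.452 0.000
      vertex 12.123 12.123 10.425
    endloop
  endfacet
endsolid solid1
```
; perimeter-only toolpath
G21 ; units = mm
G90 ; absolute positioning
G28 ; home
; layer 1
G0 Z1.489
G0 X22.511 Y12.405
G1 X19.899 Y19.015
G1 X13.650 Y22.402
G1 X6.685 Y20.978
G1 X2.266 Y15.411
G1 X2.459 Y8.305
G1 X7.173 Y2.987
G1 X14.204 Y1.943
G1 X20.262 Y5.662
G1 X22.511 Y12.405
; layer 2
G0 Z2.979
G0 X20.779 Y12.358
G1 X18.603 Y17.867
G1 X13.395 Y20.689
G1 X7.592 Y19.502
G1 X3.909 Y14.863
G1 X4.069 Y8.942
G1 X7.998 Y4.509
G1 X13.857 Y3.639
G1 X18.905 Y6.739
G1 X20.779 Y12.358
; layer 3
G0 Z4.468
G0 X19.048 Y12.311
G1 X17.307 Y16.718
G1 X13.141 Y18.976
G1 X8.498 Y18.026
G1 X5.552 Y14.315
G1 X5.680 Y9.578
G1 X8.823 Y6.032
G1 X13.510 Y5.336
G1 X17.549 Y7.816
G1 X19.048 Y12.311
; layer 4
G0 Z5.957
G0 X17.317 Y12.264
G1 X16.011 Y15.569
G1 X12.886 Y17.262
G1 X9.404 Y16.551
G1 X7.194 Y13.767
G1 X7.291 Y10.214
G1 X9.648 Y7.555
G1 X13.164 Y7.033
G1 X16.192 Y8.892
G1 X17.317 Y12.264
; layer 5
G0 Z7.446
G0 X15.586 Y12.217
G1 X14.715 Y14.420
G1 X12.632 Y15.549
G1 X10.310 Y15.075
G1 X8.837 Y13.219
G1 X8.902 Y10.850
G1 X10.473 Y9.078
G1 X12.817 Y8.730
G1 X14.836 Y9.969
G1 X15.586 Y12.217
; layer 6
G0 Z8.936
G0 X13.854 Y12.170
G1 X13.419 Y13.272
G1 X12.377 Y13.836
G1 X11.217 Y13.599
G1 X10.480 Y12.671
G1 X10.512 Y11.487
G1 X11.298 Y10.600
G1 X12.470 Y10.426
G1 X13.479 Y11.046
G1 X13.854 Y12.170
M2 ; end

The solid is a regular 9-sided pyramid, base circumscribed radius ≈ 12.1 mm, apex at z ≈ 10.4 mm. Slicing at Δz = 1.489 mm — 7 equal slices spanning the solid's height, so layer i sits at z = i·h/7 — gives 6 non-empty perimeters. Each is a 9-segment closed polygon; G0 lifts to the layer z and rapids to the start vertex, then G1 traces the edges. The cross-section shrinks linearly with z (the slice at the apex is degenerate and omitted).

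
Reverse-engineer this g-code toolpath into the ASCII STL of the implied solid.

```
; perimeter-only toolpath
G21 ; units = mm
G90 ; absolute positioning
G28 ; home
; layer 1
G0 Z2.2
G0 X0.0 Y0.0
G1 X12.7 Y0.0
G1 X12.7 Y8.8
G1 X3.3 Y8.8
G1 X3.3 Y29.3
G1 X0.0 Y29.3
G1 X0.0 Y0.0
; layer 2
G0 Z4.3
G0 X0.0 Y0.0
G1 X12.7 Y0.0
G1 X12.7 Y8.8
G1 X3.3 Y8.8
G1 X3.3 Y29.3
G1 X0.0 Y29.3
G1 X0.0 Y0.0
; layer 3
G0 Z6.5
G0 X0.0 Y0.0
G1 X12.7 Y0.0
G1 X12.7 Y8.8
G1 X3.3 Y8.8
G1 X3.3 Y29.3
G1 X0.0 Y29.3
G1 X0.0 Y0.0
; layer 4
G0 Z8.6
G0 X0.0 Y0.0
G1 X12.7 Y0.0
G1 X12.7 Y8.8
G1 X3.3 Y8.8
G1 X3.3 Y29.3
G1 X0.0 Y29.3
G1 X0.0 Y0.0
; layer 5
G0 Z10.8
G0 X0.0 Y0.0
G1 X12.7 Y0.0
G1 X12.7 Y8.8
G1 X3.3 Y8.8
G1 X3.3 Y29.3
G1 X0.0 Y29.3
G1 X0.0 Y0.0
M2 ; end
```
solid part
  facet normal 0.0000 0.0000 -1.0000
    outer loop
      vertex 12.7 8.8 0.0
      vertex 12.7 0.0 0.0
      vertex 0.0 0.0 0.0
    endloop
  endfacet
  facet normal 0.0000 0.0000 -1.0000
    outer loop
      vertex 3.3 8.8 0.0
      vertex 12.7 8.8 0.0
      vertex 0.0 0.0 0.0
    endloop
  endfacet
  facet normal 0.0000 0.0000 -1.0000
    outer loop
      vertex 3.3 29.3 0.0
      vertex 3.3 8.8 0.0
      vertex 0.0 0.0 0.0
    endloop
  endfacet
  facet normal 0.0000 0.0000 -1.0000
    outer loop
      vertex 0.0 29.3 0.0
      vertex 3.3 29.3 0.0
      vertex 0.0 0.0 0.0
    endloop
  endfacet
  facet normal 0.0000 0.0000 1.0000
    outer loop
      vertex 0.0 0.0 10.8
      vertex 12.7 0.0 10.8
      vertex 12.7 8.8 10.8
    endloop
  endfacet
  facet normal 0.0000 0.0000 1.0000
    outer loop
      vertex 0.0 0.0 10.8
      vertex 12.7 8.8 10.8
      vertex 3.3 8.8 10.8
    endloop
  endfacet
  facet normal 0.0000 0.0000 1.0000
    outer loop
      vertex 0.0 0.0 10.8
      vertex 3.3 8.8 10.8
      vertex 3.3 29.3 10.8
    endloop
  endfacet
  facet normal 0.0000 0.0000 1.0000
    outer loop
      vertex 0.0 0.0 10.8
      vertex 3.3 29.3 10.8
      vertex 0.0 29.3 10.8
    endloop
  endfacet
  facet normal 0.0000 -1.0000 0.0000
    outer loop
      vertex 0.0 0.0 0.0
      vertex 12.7 0.0 0.0
      vertex 12.7 0.0 10.8
    endloop
  endfacet
  facet normal 0.0000 -1.0000 0.0000
    outer loop
      vertex 0.0 0.0 0.0
      vertex 12.7 0.0 10.8
      vertex 0.0 0.0 10.8
    endloop
  endfacet
  facet normal 1.0000 0.0000 0.0000
    outer loop
      vertex 12.7 0.0 0.0
      vertex 12.7 8.8 0.0
      vertex 12.7 8.8 10.8
    endloop
  endfacet
  facet normal 1.0000 0.0000 0.0000
    outer loop
      vertex 12.7 0.0 0.0
      vertex 12.7 8.8 10.8
      vertex 12.7 0.0 10.8
    endloop
  endfacet
  facet normal 0.0000 1.0000 0.0000
    outer loop
      vertex 12.7 8.8 0.0
      vertex 3.3 8.8 0.0
      vertex 3.3 8.8 10.8
    endloop
  endfacet
  facet normal 0.0000 1.0000 0.0000
    outer loop
      vertex 12.7 8.8 0.0
      vertex 3.3 8.8 10.8
      vertex 12.7 8.8 10.8
    endloop
  endfacet
  facet normal 1.0000 0.0000 0.0000
    outer loop
      vertex 3.3 8.8 0.0
      vertex 3.3 29.3 0.0
      vertex 3.3 29.3 10.8
    endloop
  endfacet
  facet normal 1.0000 0.0000 0.0000
    outer loop
      vertex 3.3 8.8 0.0
      vertex 3.3 29.3 10.8
      vertex 3.3 8.8 10.8
    endloop
  endfacet
  facet normal 0.0000 1.0000 0.0000
    outer loop
      vertex 3.3 29.3 0.0
      vertex 0.0 29.3 0.0
      vertex 0.0 29.3 10.8
    endloop
  endfacet
  facet normal 0.0000 1.0000 0.0000
    outer loop
      vertex 3.3 29.3 0.0
      vertex 0.0 29.3 10.8
      vertex 3.3 29.3 10.8
    endloop
  endfacet
  facet normal -1.0000 0.0000 0.0000
    outer loop
      vertex 0.0 29.3 0.0
      vertex 0.0 0.0 0.0
      vertex 0.0 0.0 10.8
    endloop
  endfacet
  facet normal -1.0000 0.0000 0.0000
    outer loop
      vertex 0.0 29.3 0.0
      vertex 0.0 0.0 10.8
      vertex 0.0 29.3 10.8
    endloop
  endfacet
endsolid part

The G0 Z moves step by Δz≈2.2 mm. Every layer's G1 loop is the same polygon, so the solid is a straight extrusion of it from z=0 to z≈10.8. Closing with flat bottom and top caps and triangulating gives 20 facets — an L-shaped prism: outer 12.7 × 29.3 mm, arm thicknesses ≈ 8.8 mm (horizontal) and 3.3 mm (vertical), extruded 10.8 mm in z.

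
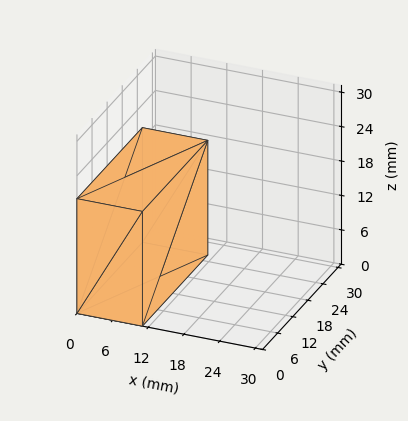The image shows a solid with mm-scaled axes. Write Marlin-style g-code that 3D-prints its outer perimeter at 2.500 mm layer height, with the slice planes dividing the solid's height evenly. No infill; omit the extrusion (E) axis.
Reading the render: the shape is a rectangular box, roughly 11 × 26 mm footprint and 20 mm tall (dimensions read to the nearest mm from the axis ticks). For the g-code, the solid's height is divided into equal slices at the stated Δz and each level perimeter traced with G1 moves after a G0 lift.

; perimeter-only toolpath
G21 ; units = mm
G90 ; absolute positioning
G28 ; home
; layer 1
G0 Z2.500
G0 X0.000 Y0.000
G1 X11.000 Y0.000
G1 X11.000 Y26.000
G1 X0.000 Y26.000
G1 X0.000 Y0.000
; layer 2
G0 Z5.000
G0 X0.000 Y0.000
G1 X11.000 Y0.000
G1 X11.000 Y26.000
G1 X0.000 Y26.000
G1 X0.000 Y0.000
; layer 3
G0 Z7.500
G0 X0.000 Y0.000
G1 X11.000 Y0.000
G1 X11.000 Y26.000
G1 X0.000 Y26.000
G1 X0.000 Y0.000
; layer 4
G0 Z10.000
G0 X0.000 Y0.000
G1 X11.000 Y0.000
G1 X11.000 Y26.000
G1 X0.000 Y26.000
G1 X0.000 Y0.000
; layer 5
G0 Z12.500
G0 X0.000 Y0.000
G1 X11.000 Y0.000
G1 X11.000 Y26.000
G1 X0.000 Y26.000
G1 X0.000 Y0.000
; layer 6
G0 Z15.000
G0 X0.000 Y0.000
G1 X11.000 Y0.000
G1 X11.000 Y26.000
G1 X0.000 Y26.000
G1 X0.000 Y0.000
; layer 7
G0 Z17.500
G0 X0.000 Y0.000
G1 X11.000 Y0.000
G1 X11.000 Y26.000
G1 X0.000 Y26.000
G1 X0.000 Y0.000
; layer 8
G0 Z20.000
G0 X0.000 Y0.000
G1 X11.000 Y0.000
G1 X11.000 Y26.000
G1 X0.000 Y26.000
G1 X0.000 Y0.000
M2 ; end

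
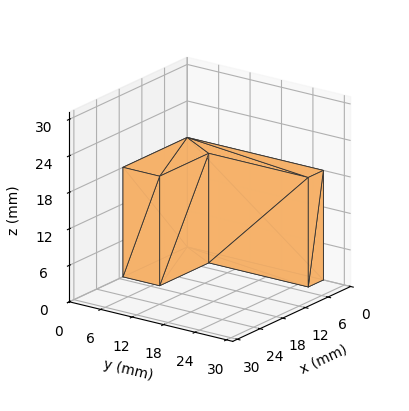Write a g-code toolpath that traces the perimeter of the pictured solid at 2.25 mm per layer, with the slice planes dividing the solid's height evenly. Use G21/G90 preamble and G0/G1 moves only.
Reading the render: the shape is an L-shaped prism: outer 17 × 26 mm, arm thicknesses ≈ 7 mm (horizontal) and 4 mm (vertical), extruded 18 mm in z (dimensions read to the nearest mm from the axis ticks). For the g-code, the solid's height is divided into equal slices at the stated Δz and each level perimeter traced with G1 moves after a G0 lift.

; perimeter-only toolpath
G21 ; units = mm
G90 ; absolute positioning
G28 ; home
; layer 1
G0 Z2.25
G0 X0.00 Y0.00
G1 X17.00 Y0.00
G1 X17.00 Y7.00
G1 X4.00 Y7.00
G1 X4.00 Y26.00
G1 X0.00 Y26.00
G1 X0.00 Y0.00
; layer 2
G0 Z4.50
G0 X0.00 Y0.00
G1 X17.00 Y0.00
G1 X17.00 Y7.00
G1 X4.00 Y7.00
G1 X4.00 Y26.00
G1 X0.00 Y26.00
G1 X0.00 Y0.00
; layer 3
G0 Z6.75
G0 X0.00 Y0.00
G1 X17.00 Y0.00
G1 X17.00 Y7.00
G1 X4.00 Y7.00
G1 X4.00 Y26.00
G1 X0.00 Y26.00
G1 X0.00 Y0.00
; layer 4
G0 Z9.00
G0 X0.00 Y0.00
G1 X17.00 Y0.00
G1 X17.00 Y7.00
G1 X4.00 Y7.00
G1 X4.00 Y26.00
G1 X0.00 Y26.00
G1 X0.00 Y0.00
; layer 5
G0 Z11.25
G0 X0.00 Y0.00
G1 X17.00 Y0.00
G1 X17.00 Y7.00
G1 X4.00 Y7.00
G1 X4.00 Y26.00
G1 X0.00 Y26.00
G1 X0.00 Y0.00
; layer 6
G0 Z13.50
G0 X0.00 Y0.00
G1 X17.00 Y0.00
G1 X17.00 Y7.00
G1 X4.00 Y7.00
G1 X4.00 Y26.00
G1 X0.00 Y26.00
G1 X0.00 Y0.00
; layer 7
G0 Z15.75
G0 X0.00 Y0.00
G1 X17.00 Y0.00
G1 X17.00 Y7.00
G1 X4.00 Y7.00
G1 X4.00 Y26.00
G1 X0.00 Y26.00
G1 X0.00 Y0.00
; layer 8
G0 Z18.00
G0 X0.00 Y0.00
G1 X17.00 Y0.00
G1 X17.00 Y7.00
G1 X4.00 Y7.00
G1 X4.00 Y26.00
G1 X0.00 Y26.00
G1 X0.00 Y0.00
M2 ; end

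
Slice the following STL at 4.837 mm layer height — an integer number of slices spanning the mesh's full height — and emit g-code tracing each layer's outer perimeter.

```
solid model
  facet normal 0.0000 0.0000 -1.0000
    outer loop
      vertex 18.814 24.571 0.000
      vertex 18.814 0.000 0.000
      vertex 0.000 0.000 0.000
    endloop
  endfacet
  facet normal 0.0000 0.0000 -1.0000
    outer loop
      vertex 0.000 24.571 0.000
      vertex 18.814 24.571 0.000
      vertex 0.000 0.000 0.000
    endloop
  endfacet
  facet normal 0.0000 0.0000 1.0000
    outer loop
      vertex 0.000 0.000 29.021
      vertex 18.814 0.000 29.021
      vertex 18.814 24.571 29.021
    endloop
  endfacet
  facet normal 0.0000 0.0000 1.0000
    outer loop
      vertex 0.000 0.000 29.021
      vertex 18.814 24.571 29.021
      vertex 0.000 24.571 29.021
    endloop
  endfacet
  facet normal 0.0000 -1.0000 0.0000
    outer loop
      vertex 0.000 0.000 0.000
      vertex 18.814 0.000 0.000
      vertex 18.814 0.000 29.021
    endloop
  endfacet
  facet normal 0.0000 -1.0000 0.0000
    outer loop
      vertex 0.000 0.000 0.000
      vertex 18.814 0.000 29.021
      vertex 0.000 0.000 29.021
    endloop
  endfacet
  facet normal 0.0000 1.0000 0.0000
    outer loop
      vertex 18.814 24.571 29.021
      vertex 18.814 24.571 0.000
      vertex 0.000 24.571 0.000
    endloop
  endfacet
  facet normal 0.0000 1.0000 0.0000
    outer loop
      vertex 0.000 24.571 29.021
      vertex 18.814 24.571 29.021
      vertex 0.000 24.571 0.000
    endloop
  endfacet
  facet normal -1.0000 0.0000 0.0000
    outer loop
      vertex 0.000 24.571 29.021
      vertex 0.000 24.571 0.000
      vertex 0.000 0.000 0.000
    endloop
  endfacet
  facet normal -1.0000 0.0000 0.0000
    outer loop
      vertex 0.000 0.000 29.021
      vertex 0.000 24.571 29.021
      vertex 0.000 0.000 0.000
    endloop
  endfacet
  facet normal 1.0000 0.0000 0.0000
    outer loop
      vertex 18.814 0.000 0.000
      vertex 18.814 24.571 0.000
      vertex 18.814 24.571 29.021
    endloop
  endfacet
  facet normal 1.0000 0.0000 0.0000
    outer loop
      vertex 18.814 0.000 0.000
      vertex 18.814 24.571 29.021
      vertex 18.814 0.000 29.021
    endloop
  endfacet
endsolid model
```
; perimeter-only toolpath
G21 ; units = mm
G90 ; absolute positioning
G28 ; home
; layer 1
G0 Z4.837
G0 X0.000 Y0.000
G1 X18.814 Y0.000
G1 X18.814 Y24.571
G1 X0.000 Y24.571
G1 X0.000 Y0.000
; layer 2
G0 Z9.674
G0 X0.000 Y0.000
G1 X18.814 Y0.000
G1 X18.814 Y24.571
G1 X0.000 Y24.571
G1 X0.000 Y0.000
; layer 3
G0 Z14.511
G0 X0.000 Y0.000
G1 X18.814 Y0.000
G1 X18.814 Y24.571
G1 X0.000 Y24.571
G1 X0.000 Y0.000
; layer 4
G0 Z19.347
G0 X0.000 Y0.000
G1 X18.814 Y0.000
G1 X18.814 Y24.571
G1 X0.000 Y24.571
G1 X0.000 Y0.000
; layer 5
G0 Z24.184
G0 X0.000 Y0.000
G1 X18.814 Y0.000
G1 X18.814 Y24.571
G1 X0.000 Y24.571
G1 X0.000 Y0.000
; layer 6
G0 Z29.021
G0 X0.000 Y0.000
G1 X18.814 Y0.000
G1 X18.814 Y24.571
G1 X0.000 Y24.571
G1 X0.000 Y0.000
M2 ; end

The solid is a rectangular box, roughly 18.8 × 24.6 mm footprint and 29 mm tall. Slicing at Δz = 4.837 mm — 6 equal slices spanning the solid's height, so layer i sits at z = i·h/6 — gives 6 non-empty perimeters. Each is a 4-segment closed polygon; G0 lifts to the layer z and rapids to the start vertex, then G1 traces the edges.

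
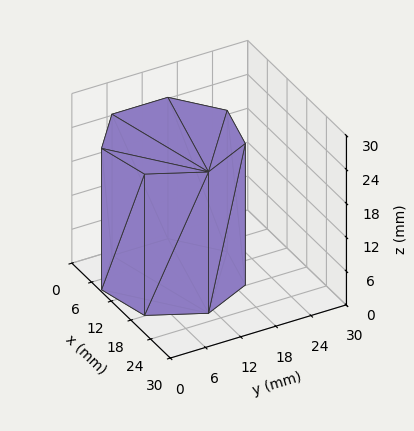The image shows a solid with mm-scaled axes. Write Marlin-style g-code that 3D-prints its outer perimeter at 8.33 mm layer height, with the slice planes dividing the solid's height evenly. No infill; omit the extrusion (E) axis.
Reading the render: the shape is a regular 7-sided prism (a cylinder approximated with 7 flat sides), circumscribed radius ≈ 11 mm, height ≈ 25 mm (dimensions read to the nearest mm from the axis ticks). For the g-code, the solid's height is divided into equal slices at the stated Δz and each level perimeter traced with G1 moves after a G0 lift.

; perimeter-only toolpath
G21 ; units = mm
G90 ; absolute positioning
G28 ; home
; layer 1
G0 Z8.33
G0 X22.00 Y11.00
G1 X17.86 Y19.60
G1 X8.55 Y21.72
G1 X1.09 Y15.77
G1 X1.09 Y6.23
G1 X8.55 Y0.28
G1 X17.86 Y2.40
G1 X22.00 Y11.00
; layer 2
G0 Z16.67
G0 X22.00 Y11.00
G1 X17.86 Y19.60
G1 X8.55 Y21.72
G1 X1.09 Y15.77
G1 X1.09 Y6.23
G1 X8.55 Y0.28
G1 X17.86 Y2.40
G1 X22.00 Y11.00
; layer 3
G0 Z25.00
G0 X22.00 Y11.00
G1 X17.86 Y19.60
G1 X8.55 Y21.72
G1 X1.09 Y15.77
G1 X1.09 Y6.23
G1 X8.55 Y0.28
G1 X17.86 Y2.40
G1 X22.00 Y11.00
M2 ; end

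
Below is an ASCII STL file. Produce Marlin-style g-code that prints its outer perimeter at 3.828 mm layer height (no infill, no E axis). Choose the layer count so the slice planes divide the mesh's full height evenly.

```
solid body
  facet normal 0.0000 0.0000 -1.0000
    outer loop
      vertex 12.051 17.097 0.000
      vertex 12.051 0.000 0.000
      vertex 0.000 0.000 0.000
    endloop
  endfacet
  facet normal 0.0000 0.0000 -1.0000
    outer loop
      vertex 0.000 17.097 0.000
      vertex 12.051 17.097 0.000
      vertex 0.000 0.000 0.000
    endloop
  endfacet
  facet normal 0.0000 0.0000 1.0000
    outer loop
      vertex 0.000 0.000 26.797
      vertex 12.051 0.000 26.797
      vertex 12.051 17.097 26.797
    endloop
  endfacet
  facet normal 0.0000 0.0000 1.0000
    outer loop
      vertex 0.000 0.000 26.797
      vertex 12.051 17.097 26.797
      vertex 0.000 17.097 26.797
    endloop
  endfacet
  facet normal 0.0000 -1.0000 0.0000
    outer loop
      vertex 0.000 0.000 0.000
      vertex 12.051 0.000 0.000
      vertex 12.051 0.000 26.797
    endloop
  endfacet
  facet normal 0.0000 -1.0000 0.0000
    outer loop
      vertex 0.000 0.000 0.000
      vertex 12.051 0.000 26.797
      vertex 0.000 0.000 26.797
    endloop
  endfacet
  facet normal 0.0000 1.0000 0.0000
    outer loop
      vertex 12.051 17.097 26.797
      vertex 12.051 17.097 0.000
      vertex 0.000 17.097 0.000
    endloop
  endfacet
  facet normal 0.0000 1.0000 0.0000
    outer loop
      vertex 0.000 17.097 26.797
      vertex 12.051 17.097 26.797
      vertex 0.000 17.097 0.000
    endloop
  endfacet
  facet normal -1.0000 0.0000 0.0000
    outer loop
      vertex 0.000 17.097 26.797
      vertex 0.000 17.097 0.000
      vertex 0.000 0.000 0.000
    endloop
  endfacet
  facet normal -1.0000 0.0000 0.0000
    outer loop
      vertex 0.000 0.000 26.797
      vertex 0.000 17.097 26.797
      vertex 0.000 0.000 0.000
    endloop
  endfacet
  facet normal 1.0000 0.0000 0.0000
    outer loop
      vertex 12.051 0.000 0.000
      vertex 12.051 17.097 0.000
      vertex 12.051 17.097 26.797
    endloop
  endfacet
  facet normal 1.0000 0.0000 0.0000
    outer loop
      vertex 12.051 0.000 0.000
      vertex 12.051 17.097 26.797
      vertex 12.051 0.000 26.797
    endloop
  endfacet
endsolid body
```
; perimeter-only toolpath
G21 ; units = mm
G90 ; absolute positioning
G28 ; home
; layer 1
G0 Z3.828
G0 X0.000 Y0.000
G1 X12.051 Y0.000
G1 X12.051 Y17.097
G1 X0.000 Y17.097
G1 X0.000 Y0.000
; layer 2
G0 Z7.656
G0 X0.000 Y0.000
G1 X12.051 Y0.000
G1 X12.051 Y17.097
G1 X0.000 Y17.097
G1 X0.000 Y0.000
; layer 3
G0 Z11.484
G0 X0.000 Y0.000
G1 X12.051 Y0.000
G1 X12.051 Y17.097
G1 X0.000 Y17.097
G1 X0.000 Y0.000
; layer 4
G0 Z15.313
G0 X0.000 Y0.000
G1 X12.051 Y0.000
G1 X12.051 Y17.097
G1 X0.000 Y17.097
G1 X0.000 Y0.000
; layer 5
G0 Z19.141
G0 X0.000 Y0.000
G1 X12.051 Y0.000
G1 X12.051 Y17.097
G1 X0.000 Y17.097
G1 X0.000 Y0.000
; layer 6
G0 Z22.969
G0 X0.000 Y0.000
G1 X12.051 Y0.000
G1 X12.051 Y17.097
G1 X0.000 Y17.097
G1 X0.000 Y0.000
; layer 7
G0 Z26.797
G0 X0.000 Y0.000
G1 X12.051 Y0.000
G1 X12.051 Y17.097
G1 X0.000 Y17.097
G1 X0.000 Y0.000
M2 ; end

The solid is a rectangular box, roughly 12.1 × 17.1 mm footprint and 26.8 mm tall. Slicing at Δz = 3.828 mm — 7 equal slices spanning the solid's height, so layer i sits at z = i·h/7 — gives 7 non-empty perimeters. Each is a 4-segment closed polygon; G0 lifts to the layer z and rapids to the start vertex, then G1 traces the edges.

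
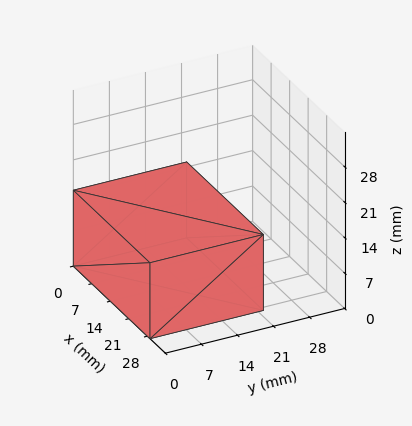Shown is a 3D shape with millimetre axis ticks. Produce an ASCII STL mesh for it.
Reading the render: the shape is a rectangular box, roughly 29 × 22 mm footprint and 15 mm tall (dimensions read to the nearest mm from the axis ticks). For the STL, each face is triangulated and given an outward normal.

solid part
  facet normal 0.0000 0.0000 -1.0000
    outer loop
      vertex 29.0 22.0 0.0
      vertex 29.0 0.0 0.0
      vertex 0.0 0.0 0.0
    endloop
  endfacet
  facet normal 0.0000 0.0000 -1.0000
    outer loop
      vertex 0.0 22.0 0.0
      vertex 29.0 22.0 0.0
      vertex 0.0 0.0 0.0
    endloop
  endfacet
  facet normal 0.0000 0.0000 1.0000
    outer loop
      vertex 0.0 0.0 15.0
      vertex 29.0 0.0 15.0
      vertex 29.0 22.0 15.0
    endloop
  endfacet
  facet normal 0.0000 0.0000 1.0000
    outer loop
      vertex 0.0 0.0 15.0
      vertex 29.0 22.0 15.0
      vertex 0.0 22.0 15.0
    endloop
  endfacet
  facet normal 0.0000 -1.0000 0.0000
    outer loop
      vertex 0.0 0.0 0.0
      vertex 29.0 0.0 0.0
      vertex 29.0 0.0 15.0
    endloop
  endfacet
  facet normal 0.0000 -1.0000 0.0000
    outer loop
      vertex 0.0 0.0 0.0
      vertex 29.0 0.0 15.0
      vertex 0.0 0.0 15.0
    endloop
  endfacet
  facet normal 0.0000 1.0000 0.0000
    outer loop
      vertex 29.0 22.0 15.0
      vertex 29.0 22.0 0.0
      vertex 0.0 22.0 0.0
    endloop
  endfacet
  facet normal 0.0000 1.0000 0.0000
    outer loop
      vertex 0.0 22.0 15.0
      vertex 29.0 22.0 15.0
      vertex 0.0 22.0 0.0
    endloop
  endfacet
  facet normal -1.0000 0.0000 0.0000
    outer loop
      vertex 0.0 22.0 15.0
      vertex 0.0 22.0 0.0
      vertex 0.0 0.0 0.0
    endloop
  endfacet
  facet normal -1.0000 0.0000 0.0000
    outer loop
      vertex 0.0 0.0 15.0
      vertex 0.0 22.0 15.0
      vertex 0.0 0.0 0.0
    endloop
  endfacet
  facet normal 1.0000 0.0000 0.0000
    outer loop
      vertex 29.0 0.0 0.0
      vertex 29.0 22.0 0.0
      vertex 29.0 22.0 15.0
    endloop
  endfacet
  facet normal 1.0000 0.0000 0.0000
    outer loop
      vertex 29.0 0.0 0.0
      vertex 29.0 22.0 15.0
      vertex 29.0 0.0 15.0
    endloop
  endfacet
endsolid part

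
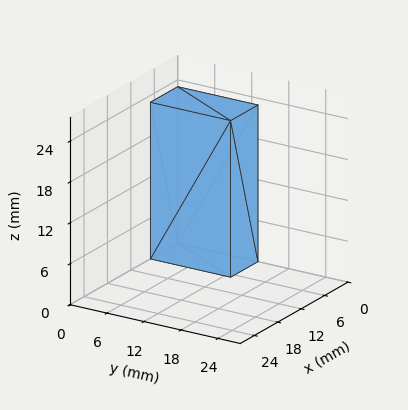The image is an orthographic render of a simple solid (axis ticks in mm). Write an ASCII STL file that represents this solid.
Reading the render: the shape is a rectangular box, roughly 7 × 13 mm footprint and 23 mm tall (dimensions read to the nearest mm from the axis ticks). For the STL, each face is triangulated and given an outward normal.

solid part
  facet normal 0.0000 0.0000 -1.0000
    outer loop
      vertex 7.000 13.000 0.000
      vertex 7.000 0.000 0.000
      vertex 0.000 0.000 0.000
    endloop
  endfacet
  facet normal 0.0000 0.0000 -1.0000
    outer loop
      vertex 0.000 13.000 0.000
      vertex 7.000 13.000 0.000
      vertex 0.000 0.000 0.000
    endloop
  endfacet
  facet normal 0.0000 0.0000 1.0000
    outer loop
      vertex 0.000 0.000 23.000
      vertex 7.000 0.000 23.000
      vertex 7.000 13.000 23.000
    endloop
  endfacet
  facet normal 0.0000 0.0000 1.0000
    outer loop
      vertex 0.000 0.000 23.000
      vertex 7.000 13.000 23.000
      vertex 0.000 13.000 23.000
    endloop
  endfacet
  facet normal 0.0000 -1.0000 0.0000
    outer loop
      vertex 0.000 0.000 0.000
      vertex 7.000 0.000 0.000
      vertex 7.000 0.000 23.000
    endloop
  endfacet
  facet normal 0.0000 -1.0000 0.0000
    outer loop
      vertex 0.000 0.000 0.000
      vertex 7.000 0.000 23.000
      vertex 0.000 0.000 23.000
    endloop
  endfacet
  facet normal 0.0000 1.0000 0.0000
    outer loop
      vertex 7.000 13.000 23.000
      vertex 7.000 13.000 0.000
      vertex 0.000 13.000 0.000
    endloop
  endfacet
  facet normal 0.0000 1.0000 0.0000
    outer loop
      vertex 0.000 13.000 23.000
      vertex 7.000 13.000 23.000
      vertex 0.000 13.000 0.000
    endloop
  endfacet
  facet normal -1.0000 0.0000 0.0000
    outer loop
      vertex 0.000 13.000 23.000
      vertex 0.000 13.000 0.000
      vertex 0.000 0.000 0.000
    endloop
  endfacet
  facet normal -1.0000 0.0000 0.0000
    outer loop
      vertex 0.000 0.000 23.000
      vertex 0.000 13.000 23.000
      vertex 0.000 0.000 0.000
    endloop
  endfacet
  facet normal 1.0000 0.0000 0.0000
    outer loop
      vertex 7.000 0.000 0.000
      vertex 7.000 13.000 0.000
      vertex 7.000 13.000 23.000
    endloop
  endfacet
  facet normal 1.0000 0.0000 0.0000
    outer loop
      vertex 7.000 0.000 0.000
      vertex 7.000 13.000 23.000
      vertex 7.000 0.000 23.000
    endloop
  endfacet
endsolid part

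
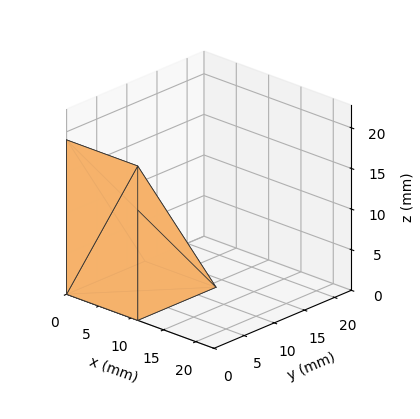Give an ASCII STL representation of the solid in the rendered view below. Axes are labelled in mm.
Reading the render: the shape is a wedge (ramp): 11 × 13 mm base, rising to 19 mm along the y=0 edge and sloping linearly to z=0 at y=13 (dimensions read to the nearest mm from the axis ticks). For the STL, each face is triangulated and given an outward normal.

solid part
  facet normal 0.0000 0.0000 -1.0000
    outer loop
      vertex 11.0 13.0 0.0
      vertex 11.0 0.0 0.0
      vertex 0.0 0.0 0.0
    endloop
  endfacet
  facet normal 0.0000 0.0000 -1.0000
    outer loop
      vertex 0.0 13.0 0.0
      vertex 11.0 13.0 0.0
      vertex 0.0 0.0 0.0
    endloop
  endfacet
  facet normal 0.0000 -1.0000 0.0000
    outer loop
      vertex 0.0 0.0 0.0
      vertex 11.0 0.0 0.0
      vertex 11.0 0.0 19.0
    endloop
  endfacet
  facet normal 0.0000 -1.0000 0.0000
    outer loop
      vertex 0.0 0.0 0.0
      vertex 11.0 0.0 19.0
      vertex 0.0 0.0 19.0
    endloop
  endfacet
  facet normal 0.0000 0.8253 0.5647
    outer loop
      vertex 0.0 0.0 19.0
      vertex 11.0 0.0 19.0
      vertex 11.0 13.0 0.0
    endloop
  endfacet
  facet normal 0.0000 0.8253 0.5647
    outer loop
      vertex 0.0 0.0 19.0
      vertex 11.0 13.0 0.0
      vertex 0.0 13.0 0.0
    endloop
  endfacet
  facet normal -1.0000 0.0000 0.0000
    outer loop
      vertex 0.0 0.0 19.0
      vertex 0.0 13.0 0.0
      vertex 0.0 0.0 0.0
    endloop
  endfacet
  facet normal 1.0000 0.0000 0.0000
    outer loop
      vertex 11.0 0.0 0.0
      vertex 11.0 13.0 0.0
      vertex 11.0 0.0 19.0
    endloop
  endfacet
endsolid part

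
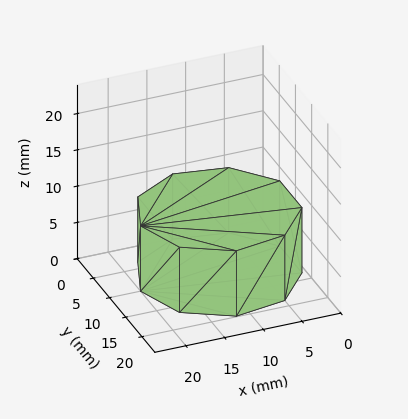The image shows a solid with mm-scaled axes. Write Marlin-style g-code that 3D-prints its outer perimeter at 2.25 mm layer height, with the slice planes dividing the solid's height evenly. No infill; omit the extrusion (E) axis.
Reading the render: the shape is a regular 9-sided prism (a cylinder approximated with 9 flat sides), circumscribed radius ≈ 10 mm, height ≈ 9 mm (dimensions read to the nearest mm from the axis ticks). For the g-code, the solid's height is divided into equal slices at the stated Δz and each level perimeter traced with G1 moves after a G0 lift.

; perimeter-only toolpath
G21 ; units = mm
G90 ; absolute positioning
G28 ; home
; layer 1
G0 Z2.25
G0 X20.00 Y10.00
G1 X17.66 Y16.43
G1 X11.74 Y19.85
G1 X5.00 Y18.66
G1 X0.60 Y13.42
G1 X0.60 Y6.58
G1 X5.00 Y1.34
G1 X11.74 Y0.15
G1 X17.66 Y3.57
G1 X20.00 Y10.00
; layer 2
G0 Z4.50
G0 X20.00 Y10.00
G1 X17.66 Y16.43
G1 X11.74 Y19.85
G1 X5.00 Y18.66
G1 X0.60 Y13.42
G1 X0.60 Y6.58
G1 X5.00 Y1.34
G1 X11.74 Y0.15
G1 X17.66 Y3.57
G1 X20.00 Y10.00
; layer 3
G0 Z6.75
G0 X20.00 Y10.00
G1 X17.66 Y16.43
G1 X11.74 Y19.85
G1 X5.00 Y18.66
G1 X0.60 Y13.42
G1 X0.60 Y6.58
G1 X5.00 Y1.34
G1 X11.74 Y0.15
G1 X17.66 Y3.57
G1 X20.00 Y10.00
; layer 4
G0 Z9.00
G0 X20.00 Y10.00
G1 X17.66 Y16.43
G1 X11.74 Y19.85
G1 X5.00 Y18.66
G1 X0.60 Y13.42
G1 X0.60 Y6.58
G1 X5.00 Y1.34
G1 X11.74 Y0.15
G1 X17.66 Y3.57
G1 X20.00 Y10.00
M2 ; end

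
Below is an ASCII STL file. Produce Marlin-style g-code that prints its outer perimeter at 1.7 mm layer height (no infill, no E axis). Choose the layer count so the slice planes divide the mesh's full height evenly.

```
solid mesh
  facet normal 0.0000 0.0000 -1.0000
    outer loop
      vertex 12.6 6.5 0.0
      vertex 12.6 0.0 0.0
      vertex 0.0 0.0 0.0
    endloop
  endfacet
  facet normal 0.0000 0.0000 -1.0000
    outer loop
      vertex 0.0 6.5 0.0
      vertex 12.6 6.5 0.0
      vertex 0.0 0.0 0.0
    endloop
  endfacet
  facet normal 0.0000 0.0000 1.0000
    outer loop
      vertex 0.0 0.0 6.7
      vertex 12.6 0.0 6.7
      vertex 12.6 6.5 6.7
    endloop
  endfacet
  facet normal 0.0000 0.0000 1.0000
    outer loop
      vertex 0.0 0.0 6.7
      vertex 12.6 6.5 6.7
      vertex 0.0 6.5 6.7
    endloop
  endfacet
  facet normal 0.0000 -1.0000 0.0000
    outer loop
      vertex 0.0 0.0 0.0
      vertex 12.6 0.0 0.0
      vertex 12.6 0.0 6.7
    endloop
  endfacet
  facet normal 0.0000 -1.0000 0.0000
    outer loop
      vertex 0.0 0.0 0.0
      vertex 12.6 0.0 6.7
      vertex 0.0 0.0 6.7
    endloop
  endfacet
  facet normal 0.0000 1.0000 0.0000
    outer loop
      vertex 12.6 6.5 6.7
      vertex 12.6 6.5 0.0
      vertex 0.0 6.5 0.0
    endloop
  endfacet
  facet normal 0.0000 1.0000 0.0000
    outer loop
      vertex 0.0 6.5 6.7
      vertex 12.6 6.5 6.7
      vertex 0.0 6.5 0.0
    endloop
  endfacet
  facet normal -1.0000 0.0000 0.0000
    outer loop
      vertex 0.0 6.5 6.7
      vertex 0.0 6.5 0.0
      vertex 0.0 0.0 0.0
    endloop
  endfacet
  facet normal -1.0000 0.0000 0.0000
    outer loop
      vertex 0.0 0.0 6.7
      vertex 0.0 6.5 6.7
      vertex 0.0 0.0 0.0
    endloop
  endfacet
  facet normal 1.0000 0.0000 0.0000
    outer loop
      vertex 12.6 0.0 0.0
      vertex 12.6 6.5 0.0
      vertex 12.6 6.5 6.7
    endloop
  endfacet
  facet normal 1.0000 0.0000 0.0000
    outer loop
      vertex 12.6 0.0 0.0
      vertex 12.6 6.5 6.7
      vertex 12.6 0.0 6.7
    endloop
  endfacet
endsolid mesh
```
; perimeter-only toolpath
G21 ; units = mm
G90 ; absolute positioning
G28 ; home
; layer 1
G0 Z1.7
G0 X0.0 Y0.0
G1 X12.6 Y0.0
G1 X12.6 Y6.5
G1 X0.0 Y6.5
G1 X0.0 Y0.0
; layer 2
G0 Z3.4
G0 X0.0 Y0.0
G1 X12.6 Y0.0
G1 X12.6 Y6.5
G1 X0.0 Y6.5
G1 X0.0 Y0.0
; layer 3
G0 Z5.0
G0 X0.0 Y0.0
G1 X12.6 Y0.0
G1 X12.6 Y6.5
G1 X0.0 Y6.5
G1 X0.0 Y0.0
; layer 4
G0 Z6.7
G0 X0.0 Y0.0
G1 X12.6 Y0.0
G1 X12.6 Y6.5
G1 X0.0 Y6.5
G1 X0.0 Y0.0
M2 ; end

The solid is a rectangular box, roughly 12.6 × 6.5 mm footprint and 6.7 mm tall. Slicing at Δz = 1.7 mm — 4 equal slices spanning the solid's height, so layer i sits at z = i·h/4 — gives 4 non-empty perimeters. Each is a 4-segment closed polygon; G0 lifts to the layer z and rapids to the start vertex, then G1 traces the edges.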